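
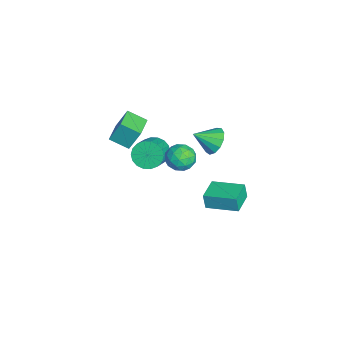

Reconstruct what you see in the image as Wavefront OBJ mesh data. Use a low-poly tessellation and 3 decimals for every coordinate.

v -3.626 -1.987 0.398
v -3.604 -1.322 1.742
v -3.247 -0.903 -0.144
v -3.225 -0.238 1.2
v -2.175 -2.402 0.58
v -2.153 -1.737 1.924
v -1.796 -1.318 0.038
v -1.774 -0.653 1.382
v -3.715 0.135 -2.139
v -3.156 0.672 -2.672
v -1.867 0.241 -1.754
v -2.425 -0.295 -1.221
v -3.281 0.936 -2.373
v -1.992 0.505 -1.455
v -3.491 1.042 -2.027
v -2.202 0.611 -1.109
v -3.746 0.968 -1.703
v -2.457 0.537 -0.786
v -3.995 0.729 -1.466
v -2.706 0.299 -0.549
v -4.188 0.373 -1.362
v -2.899 -0.058 -0.445
v -4.287 -0.03 -1.412
v -2.998 -0.461 -0.494
v -4.273 -0.401 -1.606
v -2.984 -0.832 -0.688
v -4.148 -0.665 -1.905
v -2.859 -1.096 -0.987
v -3.938 -0.771 -2.251
v -2.649 -1.202 -1.333
v -3.683 -0.697 -2.574
v -2.394 -1.128 -1.657
v -3.434 -0.459 -2.811
v -2.145 -0.889 -1.894
v -3.241 -0.102 -2.915
v -1.952 -0.533 -1.998
v -3.142 0.301 -2.866
v -1.853 -0.13 -1.948
v 2.789 3.067 0.434
v 2.674 2.935 1.357
v 3.482 4.741 0.759
v 3.367 4.609 1.683
v 4.093 2.511 0.517
v 3.978 2.379 1.441
v 4.786 4.185 0.843
v 4.671 4.053 1.766
v -0.493 2.19 0.12
v 0.17 1.607 -0.155
v -0.83 1.273 1.255
v -0.167 0.69 0.98
v 0.06 1.513 1.335
v 0.268 2.08 0.634
v -0.928 0.8 0.466
v -0.72 1.367 -0.235
v -0.099 0.747 0.059
v 0.512 1.188 0.596
v -1.172 1.692 0.504
v -0.561 2.133 1.041
v -0.132 1.979 -0.117
v -0.528 0.901 1.217
v -0.394 1.385 1.426
v -0.005 1.042 1.264
v -0.074 2.257 0.347
v 0.315 1.914 0.185
v 0.251 1.859 1.061
v -0.975 0.966 0.915
v -0.586 0.623 0.753
v -0.655 1.838 -0.164
v -0.266 1.495 -0.326
v -0.911 1.021 0.039
v 0.099 1.131 -0.153
v -0.098 0.592 0.514
v -0.546 0.657 0.212
v -0.424 0.99 -0.2
v 0.459 1.39 0.163
v 0.261 0.851 0.83
v 0.394 1.335 1.039
v 0.517 1.668 0.626
v 0.301 0.885 0.288
v -0.921 2.029 0.27
v -1.119 1.49 0.937
v -1.177 1.212 0.474
v -1.054 1.545 0.061
v -0.562 2.288 0.586
v -0.759 1.749 1.253
v -0.236 1.89 1.3
v -0.114 2.223 0.888
v -0.961 1.995 0.812
v 0.471 3.214 2.709
v 1.352 3.18 2.526
v 0.589 2.046 3.491
v 1.305 3.457 2.948
v 0.993 3.657 3.294
v 0.515 3.717 3.454
v 0.024 3.617 3.378
v -0.325 3.389 3.09
v -0.421 3.105 2.68
v -0.234 2.856 2.28
v 0.177 2.721 2.016
v 0.682 2.742 1.972
v 1.12 2.913 2.162
f 2 4 1
f 5 2 1
f 1 4 3
f 3 5 1
f 2 8 4
f 6 2 5
f 6 8 2
f 4 8 3
f 7 5 3
f 3 8 7
f 7 6 5
f 8 6 7
f 10 9 13
f 10 13 11
f 11 13 14
f 11 14 12
f 13 9 15
f 13 15 14
f 14 15 16
f 14 16 12
f 15 9 17
f 15 17 16
f 16 17 18
f 16 18 12
f 17 9 19
f 17 19 18
f 18 19 20
f 18 20 12
f 19 9 21
f 19 21 20
f 20 21 22
f 20 22 12
f 21 9 23
f 21 23 22
f 22 23 24
f 22 24 12
f 23 9 25
f 23 25 24
f 24 25 26
f 24 26 12
f 25 9 27
f 25 27 26
f 26 27 28
f 26 28 12
f 27 9 29
f 27 29 28
f 28 29 30
f 28 30 12
f 29 9 31
f 29 31 30
f 30 31 32
f 30 32 12
f 31 9 33
f 31 33 32
f 32 33 34
f 32 34 12
f 33 9 35
f 33 35 34
f 34 35 36
f 34 36 12
f 35 9 37
f 35 37 36
f 36 37 38
f 36 38 12
f 37 9 10
f 37 10 38
f 38 10 11
f 38 11 12
f 40 42 39
f 43 40 39
f 39 42 41
f 41 43 39
f 40 46 42
f 44 40 43
f 44 46 40
f 42 46 41
f 45 43 41
f 41 46 45
f 45 44 43
f 46 44 45
f 47 84 63
f 84 58 87
f 63 87 52
f 84 87 63
f 47 63 59
f 63 52 64
f 59 64 48
f 63 64 59
f 47 59 68
f 59 48 69
f 68 69 54
f 59 69 68
f 47 68 80
f 68 54 83
f 80 83 57
f 68 83 80
f 47 80 84
f 80 57 88
f 84 88 58
f 80 88 84
f 48 64 75
f 64 52 78
f 75 78 56
f 64 78 75
f 52 87 65
f 87 58 86
f 65 86 51
f 87 86 65
f 58 88 85
f 88 57 81
f 85 81 49
f 88 81 85
f 57 83 82
f 83 54 70
f 82 70 53
f 83 70 82
f 54 69 74
f 69 48 71
f 74 71 55
f 69 71 74
f 50 76 62
f 76 56 77
f 62 77 51
f 76 77 62
f 50 62 60
f 62 51 61
f 60 61 49
f 62 61 60
f 50 60 67
f 60 49 66
f 67 66 53
f 60 66 67
f 50 67 72
f 67 53 73
f 72 73 55
f 67 73 72
f 50 72 76
f 72 55 79
f 76 79 56
f 72 79 76
f 51 77 65
f 77 56 78
f 65 78 52
f 77 78 65
f 49 61 85
f 61 51 86
f 85 86 58
f 61 86 85
f 53 66 82
f 66 49 81
f 82 81 57
f 66 81 82
f 55 73 74
f 73 53 70
f 74 70 54
f 73 70 74
f 56 79 75
f 79 55 71
f 75 71 48
f 79 71 75
f 90 89 92
f 90 92 91
f 92 89 93
f 92 93 91
f 93 89 94
f 93 94 91
f 94 89 95
f 94 95 91
f 95 89 96
f 95 96 91
f 96 89 97
f 96 97 91
f 97 89 98
f 97 98 91
f 98 89 99
f 98 99 91
f 99 89 100
f 99 100 91
f 100 89 101
f 100 101 91
f 101 89 90
f 101 90 91



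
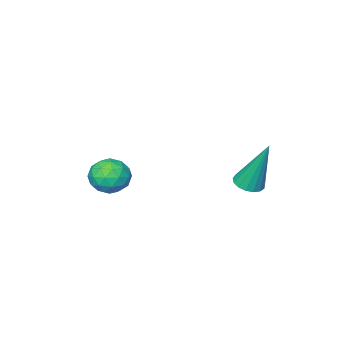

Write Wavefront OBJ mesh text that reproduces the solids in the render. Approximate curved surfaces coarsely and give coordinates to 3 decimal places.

v -3.118 2.252 0.742
v -2.596 2.116 0.851
v -3.342 2.948 2.678
v -2.58 2.364 0.764
v -2.687 2.586 0.672
v -2.892 2.731 0.595
v -3.15 2.767 0.553
v -3.4 2.685 0.553
v -3.585 2.503 0.597
v -3.664 2.264 0.674
v -3.617 2.022 0.767
v -3.456 1.833 0.853
v -3.218 1.739 0.915
v -2.957 1.763 0.936
v -2.732 1.899 0.913
v -0.29 -1.368 0.703
v 0.155 -1.463 0.072
v -1.155 -2.137 0.208
v -0.71 -2.232 -0.423
v -0.486 -2.53 0.259
v 0.049 -2.055 0.566
v -1.049 -1.545 -0.286
v -0.514 -1.07 0.021
v -0.314 -1.572 -0.539
v 0.034 -2.181 -0.202
v -1.034 -1.419 0.482
v -0.686 -2.028 0.819
v 0.009 -1.348 0.431
v -1.009 -2.252 -0.151
v -0.877 -2.427 0.25
v -0.615 -2.483 -0.121
v -0.054 -1.696 0.721
v 0.208 -1.752 0.35
v -0.169 -2.379 0.46
v -1.208 -1.848 -0.07
v -0.946 -1.904 -0.441
v -0.385 -1.117 0.401
v -0.123 -1.173 0.03
v -0.831 -1.221 -0.18
v -0.005 -1.468 -0.299
v -0.514 -1.92 -0.59
v -0.713 -1.516 -0.509
v -0.399 -1.237 -0.329
v 0.199 -1.826 -0.101
v -0.309 -2.278 -0.392
v -0.178 -2.453 0.009
v 0.137 -2.174 0.189
v -0.077 -1.89 -0.46
v -0.691 -1.322 0.672
v -1.199 -1.774 0.381
v -1.137 -1.426 0.091
v -0.822 -1.147 0.271
v -0.486 -1.68 0.87
v -0.995 -2.132 0.579
v -0.601 -2.363 0.609
v -0.287 -2.084 0.789
v -0.923 -1.71 0.74
f 2 1 4
f 2 4 3
f 4 1 5
f 4 5 3
f 5 1 6
f 5 6 3
f 6 1 7
f 6 7 3
f 7 1 8
f 7 8 3
f 8 1 9
f 8 9 3
f 9 1 10
f 9 10 3
f 10 1 11
f 10 11 3
f 11 1 12
f 11 12 3
f 12 1 13
f 12 13 3
f 13 1 14
f 13 14 3
f 14 1 15
f 14 15 3
f 15 1 2
f 15 2 3
f 16 53 32
f 53 27 56
f 32 56 21
f 53 56 32
f 16 32 28
f 32 21 33
f 28 33 17
f 32 33 28
f 16 28 37
f 28 17 38
f 37 38 23
f 28 38 37
f 16 37 49
f 37 23 52
f 49 52 26
f 37 52 49
f 16 49 53
f 49 26 57
f 53 57 27
f 49 57 53
f 17 33 44
f 33 21 47
f 44 47 25
f 33 47 44
f 21 56 34
f 56 27 55
f 34 55 20
f 56 55 34
f 27 57 54
f 57 26 50
f 54 50 18
f 57 50 54
f 26 52 51
f 52 23 39
f 51 39 22
f 52 39 51
f 23 38 43
f 38 17 40
f 43 40 24
f 38 40 43
f 19 45 31
f 45 25 46
f 31 46 20
f 45 46 31
f 19 31 29
f 31 20 30
f 29 30 18
f 31 30 29
f 19 29 36
f 29 18 35
f 36 35 22
f 29 35 36
f 19 36 41
f 36 22 42
f 41 42 24
f 36 42 41
f 19 41 45
f 41 24 48
f 45 48 25
f 41 48 45
f 20 46 34
f 46 25 47
f 34 47 21
f 46 47 34
f 18 30 54
f 30 20 55
f 54 55 27
f 30 55 54
f 22 35 51
f 35 18 50
f 51 50 26
f 35 50 51
f 24 42 43
f 42 22 39
f 43 39 23
f 42 39 43
f 25 48 44
f 48 24 40
f 44 40 17
f 48 40 44



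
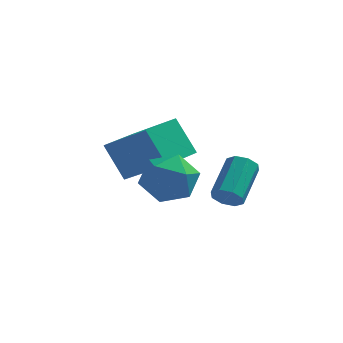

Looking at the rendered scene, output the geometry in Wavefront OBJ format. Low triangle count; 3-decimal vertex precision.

v 0.001 -0.015 0.686
v 0.521 -0.006 0.452
v 0.859 1.404 1.26
v 0.339 1.395 1.494
v 0.225 0.204 0.21
v 0.563 1.614 1.018
v -0.202 0.285 0.247
v 0.136 1.696 1.054
v -0.51 0.191 0.541
v -0.172 1.601 1.348
v -0.519 -0.024 0.92
v -0.181 1.386 1.728
v -0.223 -0.234 1.162
v 0.115 1.176 1.97
v 0.204 -0.316 1.126
v 0.542 1.095 1.933
v 0.512 -0.221 0.832
v 0.85 1.189 1.639
v -2.023 0.721 1.637
v -2.781 1.225 2.916
v -3.568 1.616 0.368
v -4.326 2.12 1.647
v -1.234 2.02 1.593
v -1.992 2.524 2.872
v -2.779 2.915 0.324
v -3.537 3.419 1.603
v -2.323 -0.382 1.449
v -1.594 0.017 2.077
v -1.826 -1.937 1.863
v -1.097 -1.538 2.491
v -2.105 -1.446 2.737
v -2.412 -0.485 2.481
v -1.008 -1.435 1.459
v -1.315 -0.474 1.203
v -0.782 -0.634 2.083
v -1.46 -0.64 2.873
v -1.96 -1.28 1.067
v -2.638 -1.286 1.857
f 2 1 5
f 2 5 3
f 3 5 6
f 3 6 4
f 5 1 7
f 5 7 6
f 6 7 8
f 6 8 4
f 7 1 9
f 7 9 8
f 8 9 10
f 8 10 4
f 9 1 11
f 9 11 10
f 10 11 12
f 10 12 4
f 11 1 13
f 11 13 12
f 12 13 14
f 12 14 4
f 13 1 15
f 13 15 14
f 14 15 16
f 14 16 4
f 15 1 17
f 15 17 16
f 16 17 18
f 16 18 4
f 17 1 2
f 17 2 18
f 18 2 3
f 18 3 4
f 20 22 19
f 23 20 19
f 19 22 21
f 21 23 19
f 20 26 22
f 24 20 23
f 24 26 20
f 22 26 21
f 25 23 21
f 21 26 25
f 25 24 23
f 26 24 25
f 27 38 32
f 27 32 28
f 27 28 34
f 27 34 37
f 27 37 38
f 28 32 36
f 32 38 31
f 38 37 29
f 37 34 33
f 34 28 35
f 30 36 31
f 30 31 29
f 30 29 33
f 30 33 35
f 30 35 36
f 31 36 32
f 29 31 38
f 33 29 37
f 35 33 34
f 36 35 28



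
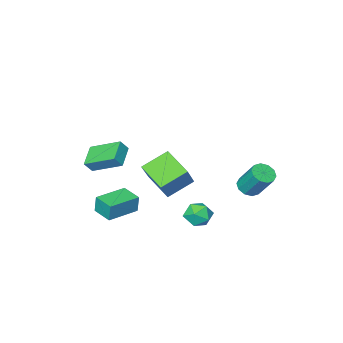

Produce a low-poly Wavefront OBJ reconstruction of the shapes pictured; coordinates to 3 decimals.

v -3.842 2.32 0.082
v -3.227 1.991 0.385
v -3.423 3.071 1.96
v -4.038 3.4 1.658
v -3.086 2.368 0.143
v -3.282 3.448 1.719
v -3.233 2.727 -0.121
v -3.429 3.807 1.454
v -3.613 2.931 -0.308
v -3.809 4.011 1.267
v -4.08 2.901 -0.346
v -4.276 3.981 1.23
v -4.457 2.649 -0.22
v -4.653 3.729 1.355
v -4.598 2.272 0.021
v -4.794 3.352 1.597
v -4.451 1.913 0.286
v -4.647 2.993 1.861
v -4.071 1.709 0.473
v -4.267 2.789 2.048
v -3.604 1.739 0.51
v -3.8 2.819 2.086
v 2.356 -3.45 2.031
v 1.406 -1.829 2.947
v 3.362 -2.533 1.45
v 2.412 -0.912 2.365
v 2.828 -3.548 2.695
v 1.878 -1.927 3.61
v 3.834 -2.631 2.113
v 2.884 -1.01 3.029
v -0.209 3.989 0.17
v 0.333 4.041 -0.552
v 0.847 3.299 0.912
v 1.389 3.351 0.19
v 1.17 4.101 0.646
v 0.518 4.527 0.187
v 0.662 2.813 0.173
v 0.01 3.239 -0.286
v 0.871 3.314 -0.551
v 1.185 4.11 -0.258
v -0.005 3.23 0.618
v 0.309 4.026 0.911
v 2.48 -0.808 -0.441
v 2.444 -0.705 0.674
v 2.383 0.472 -0.563
v 2.347 0.576 0.552
v 4.433 -0.656 -0.392
v 4.397 -0.552 0.723
v 4.336 0.625 -0.514
v 4.3 0.728 0.601
v 1.891 0.842 2.184
v 0.371 1.135 3.02
v 1.754 2.472 1.364
v 0.233 2.765 2.2
v 2.967 1.755 3.82
v 1.446 2.048 4.656
v 2.829 3.385 3
v 1.309 3.678 3.836
f 2 1 5
f 2 5 3
f 3 5 6
f 3 6 4
f 5 1 7
f 5 7 6
f 6 7 8
f 6 8 4
f 7 1 9
f 7 9 8
f 8 9 10
f 8 10 4
f 9 1 11
f 9 11 10
f 10 11 12
f 10 12 4
f 11 1 13
f 11 13 12
f 12 13 14
f 12 14 4
f 13 1 15
f 13 15 14
f 14 15 16
f 14 16 4
f 15 1 17
f 15 17 16
f 16 17 18
f 16 18 4
f 17 1 19
f 17 19 18
f 18 19 20
f 18 20 4
f 19 1 21
f 19 21 20
f 20 21 22
f 20 22 4
f 21 1 2
f 21 2 22
f 22 2 3
f 22 3 4
f 24 26 23
f 27 24 23
f 23 26 25
f 25 27 23
f 24 30 26
f 28 24 27
f 28 30 24
f 26 30 25
f 29 27 25
f 25 30 29
f 29 28 27
f 30 28 29
f 31 42 36
f 31 36 32
f 31 32 38
f 31 38 41
f 31 41 42
f 32 36 40
f 36 42 35
f 42 41 33
f 41 38 37
f 38 32 39
f 34 40 35
f 34 35 33
f 34 33 37
f 34 37 39
f 34 39 40
f 35 40 36
f 33 35 42
f 37 33 41
f 39 37 38
f 40 39 32
f 44 46 43
f 47 44 43
f 43 46 45
f 45 47 43
f 44 50 46
f 48 44 47
f 48 50 44
f 46 50 45
f 49 47 45
f 45 50 49
f 49 48 47
f 50 48 49
f 52 54 51
f 55 52 51
f 51 54 53
f 53 55 51
f 52 58 54
f 56 52 55
f 56 58 52
f 54 58 53
f 57 55 53
f 53 58 57
f 57 56 55
f 58 56 57



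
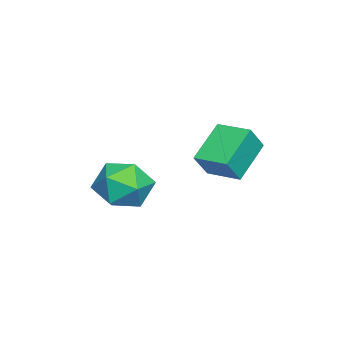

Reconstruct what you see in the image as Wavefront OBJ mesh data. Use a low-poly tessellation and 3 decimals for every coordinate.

v -2.759 3.478 -0.207
v -2.307 3.258 0.466
v -2.407 4.359 -0.155
v -1.956 4.139 0.518
v -1.804 3.141 -0.958
v -1.353 2.921 -0.285
v -1.453 4.022 -0.906
v -1.001 3.802 -0.233
v -2.299 1.255 -1.177
v -1.822 1.874 -1.425
v -1.378 0.386 -1.575
v -0.901 1.005 -1.823
v -1.034 0.885 -1.023
v -1.603 1.422 -0.777
v -1.597 0.838 -2.223
v -2.166 1.375 -1.977
v -1.388 1.617 -2.072
v -1.04 1.645 -1.329
v -2.16 0.615 -1.671
v -1.812 0.643 -0.928
f 2 4 1
f 5 2 1
f 1 4 3
f 3 5 1
f 2 8 4
f 6 2 5
f 6 8 2
f 4 8 3
f 7 5 3
f 3 8 7
f 7 6 5
f 8 6 7
f 9 20 14
f 9 14 10
f 9 10 16
f 9 16 19
f 9 19 20
f 10 14 18
f 14 20 13
f 20 19 11
f 19 16 15
f 16 10 17
f 12 18 13
f 12 13 11
f 12 11 15
f 12 15 17
f 12 17 18
f 13 18 14
f 11 13 20
f 15 11 19
f 17 15 16
f 18 17 10



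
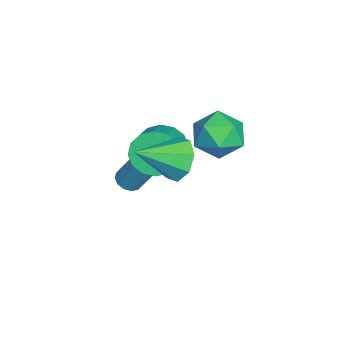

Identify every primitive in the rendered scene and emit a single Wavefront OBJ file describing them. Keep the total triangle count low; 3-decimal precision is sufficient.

v -0.762 -2.605 -2.876
v -0.221 -2.444 -3.079
v 0.104 -1.654 -1.587
v -0.438 -1.815 -1.384
v -0.433 -2.195 -3.165
v -0.108 -1.405 -1.672
v -0.749 -2.076 -3.159
v -0.425 -1.286 -1.667
v -1.07 -2.125 -3.064
v -0.745 -1.335 -1.571
v -1.293 -2.327 -2.908
v -0.968 -1.536 -1.416
v -1.347 -2.616 -2.743
v -1.023 -1.826 -1.25
v -1.216 -2.903 -2.62
v -0.891 -2.112 -1.127
v -0.941 -3.094 -2.578
v -0.616 -2.304 -1.086
v -0.609 -3.131 -2.631
v -0.284 -2.341 -1.139
v -0.326 -3 -2.762
v -0.001 -2.21 -1.269
v -0.181 -2.744 -2.929
v 0.144 -1.954 -1.436
v 0.114 1.968 0.234
v 0.759 1.044 0.611
v -1.479 0.896 0.329
v -0.834 -0.028 0.706
v -0.986 0.917 1.41
v -0.001 1.58 1.351
v -0.719 0.36 -0.411
v 0.266 1.023 -0.47
v 0.244 0.05 0.213
v 0.079 0.394 1.338
v -0.799 1.546 -0.398
v -0.964 1.89 0.727
v 3.604 -0.385 2.283
v 4.426 -0.371 1.697
v 4.296 -1.975 3.217
v 4.516 0.046 2.342
v 4.071 0.211 2.952
v 3.352 0.027 3.171
v 2.782 -0.399 2.869
v 2.692 -0.816 2.225
v 3.137 -0.98 1.614
v 3.856 -0.796 1.396
v 0.471 -1.18 0.333
v 0.94 -0.589 -0.368
v 2.598 -0.749 0.605
v 2.129 -1.34 1.307
v 0.757 -0.248 -0.001
v 2.416 -0.409 0.973
v 0.498 -0.157 0.456
v 2.156 -0.318 1.43
v 0.231 -0.34 0.88
v 1.89 -0.501 1.854
v 0.029 -0.748 1.157
v 1.687 -0.909 2.131
v -0.055 -1.272 1.214
v 1.603 -1.432 2.188
v 0.002 -1.771 1.035
v 1.66 -1.931 2.008
v 0.184 -2.111 0.667
v 1.843 -2.272 1.641
v 0.444 -2.202 0.21
v 2.102 -2.363 1.184
v 0.71 -2.019 -0.214
v 2.369 -2.18 0.76
v 0.913 -1.611 -0.491
v 2.571 -1.772 0.483
v 0.997 -1.088 -0.548
v 2.655 -1.248 0.426
f 2 1 5
f 2 5 3
f 3 5 6
f 3 6 4
f 5 1 7
f 5 7 6
f 6 7 8
f 6 8 4
f 7 1 9
f 7 9 8
f 8 9 10
f 8 10 4
f 9 1 11
f 9 11 10
f 10 11 12
f 10 12 4
f 11 1 13
f 11 13 12
f 12 13 14
f 12 14 4
f 13 1 15
f 13 15 14
f 14 15 16
f 14 16 4
f 15 1 17
f 15 17 16
f 16 17 18
f 16 18 4
f 17 1 19
f 17 19 18
f 18 19 20
f 18 20 4
f 19 1 21
f 19 21 20
f 20 21 22
f 20 22 4
f 21 1 23
f 21 23 22
f 22 23 24
f 22 24 4
f 23 1 2
f 23 2 24
f 24 2 3
f 24 3 4
f 25 36 30
f 25 30 26
f 25 26 32
f 25 32 35
f 25 35 36
f 26 30 34
f 30 36 29
f 36 35 27
f 35 32 31
f 32 26 33
f 28 34 29
f 28 29 27
f 28 27 31
f 28 31 33
f 28 33 34
f 29 34 30
f 27 29 36
f 31 27 35
f 33 31 32
f 34 33 26
f 38 37 40
f 38 40 39
f 40 37 41
f 40 41 39
f 41 37 42
f 41 42 39
f 42 37 43
f 42 43 39
f 43 37 44
f 43 44 39
f 44 37 45
f 44 45 39
f 45 37 46
f 45 46 39
f 46 37 38
f 46 38 39
f 48 47 51
f 48 51 49
f 49 51 52
f 49 52 50
f 51 47 53
f 51 53 52
f 52 53 54
f 52 54 50
f 53 47 55
f 53 55 54
f 54 55 56
f 54 56 50
f 55 47 57
f 55 57 56
f 56 57 58
f 56 58 50
f 57 47 59
f 57 59 58
f 58 59 60
f 58 60 50
f 59 47 61
f 59 61 60
f 60 61 62
f 60 62 50
f 61 47 63
f 61 63 62
f 62 63 64
f 62 64 50
f 63 47 65
f 63 65 64
f 64 65 66
f 64 66 50
f 65 47 67
f 65 67 66
f 66 67 68
f 66 68 50
f 67 47 69
f 67 69 68
f 68 69 70
f 68 70 50
f 69 47 71
f 69 71 70
f 70 71 72
f 70 72 50
f 71 47 48
f 71 48 72
f 72 48 49
f 72 49 50



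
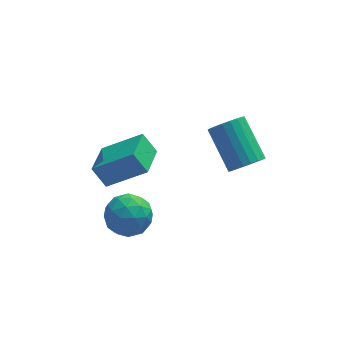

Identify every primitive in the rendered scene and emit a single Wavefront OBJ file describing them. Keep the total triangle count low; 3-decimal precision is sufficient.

v -4.088 2.221 -2.448
v -4.609 2.614 -1.575
v -3.516 3.772 -2.803
v -4.038 4.164 -1.93
v -2.442 1.876 -1.31
v -2.964 2.268 -0.437
v -1.871 3.426 -1.665
v -2.392 3.819 -0.792
v 1.347 0.806 -0.226
v 2.092 1.069 -0.2
v 1.497 2.636 1.031
v 0.753 2.374 1.006
v 1.972 1.228 -0.461
v 1.378 2.796 0.77
v 1.744 1.315 -0.681
v 1.15 2.882 0.55
v 1.448 1.313 -0.823
v 0.853 2.881 0.408
v 1.134 1.224 -0.861
v 0.539 2.792 0.37
v 0.857 1.063 -0.789
v 0.262 2.63 0.442
v 0.665 0.857 -0.62
v 0.07 2.425 0.611
v 0.591 0.643 -0.383
v -0.004 2.21 0.849
v 0.647 0.456 -0.118
v 0.053 2.024 1.113
v 0.825 0.33 0.128
v 0.23 1.898 1.359
v 1.093 0.287 0.313
v 0.499 1.855 1.544
v 1.405 0.333 0.405
v 0.811 1.901 1.636
v 1.707 0.461 0.387
v 1.113 2.029 1.618
v 1.947 0.649 0.264
v 1.352 2.217 1.495
v 2.083 0.864 0.056
v 1.488 2.431 1.287
v -3.969 2.045 -4.154
v -2.928 2.122 -4.345
v -3.672 0.758 -3.055
v -2.631 0.835 -3.246
v -3.132 1.608 -2.718
v -3.316 2.404 -3.398
v -3.284 0.476 -4.002
v -3.468 1.272 -4.682
v -2.504 1.153 -4.251
v -2.41 1.852 -3.458
v -4.19 1.028 -3.942
v -4.096 1.727 -3.149
v -3.475 2.196 -4.346
v -3.125 0.684 -3.054
v -3.42 1.138 -2.744
v -2.808 1.183 -2.856
v -3.703 2.362 -3.789
v -3.091 2.407 -3.902
v -3.211 2.105 -2.945
v -3.509 0.473 -3.498
v -2.897 0.518 -3.611
v -3.792 1.697 -4.544
v -3.18 1.742 -4.656
v -3.389 0.775 -4.455
v -2.613 1.672 -4.403
v -2.439 0.916 -3.757
v -2.823 0.705 -4.202
v -2.931 1.172 -4.601
v -2.558 2.083 -3.937
v -2.384 1.327 -3.291
v -2.678 1.781 -2.981
v -2.786 2.249 -3.38
v -2.309 1.513 -3.882
v -4.216 1.553 -4.109
v -4.042 0.797 -3.463
v -3.814 0.631 -4.02
v -3.922 1.099 -4.419
v -4.161 1.964 -3.643
v -3.987 1.208 -2.997
v -3.669 1.708 -2.799
v -3.777 2.175 -3.198
v -4.291 1.367 -3.518
f 2 4 1
f 5 2 1
f 1 4 3
f 3 5 1
f 2 8 4
f 6 2 5
f 6 8 2
f 4 8 3
f 7 5 3
f 3 8 7
f 7 6 5
f 8 6 7
f 10 9 13
f 10 13 11
f 11 13 14
f 11 14 12
f 13 9 15
f 13 15 14
f 14 15 16
f 14 16 12
f 15 9 17
f 15 17 16
f 16 17 18
f 16 18 12
f 17 9 19
f 17 19 18
f 18 19 20
f 18 20 12
f 19 9 21
f 19 21 20
f 20 21 22
f 20 22 12
f 21 9 23
f 21 23 22
f 22 23 24
f 22 24 12
f 23 9 25
f 23 25 24
f 24 25 26
f 24 26 12
f 25 9 27
f 25 27 26
f 26 27 28
f 26 28 12
f 27 9 29
f 27 29 28
f 28 29 30
f 28 30 12
f 29 9 31
f 29 31 30
f 30 31 32
f 30 32 12
f 31 9 33
f 31 33 32
f 32 33 34
f 32 34 12
f 33 9 35
f 33 35 34
f 34 35 36
f 34 36 12
f 35 9 37
f 35 37 36
f 36 37 38
f 36 38 12
f 37 9 39
f 37 39 38
f 38 39 40
f 38 40 12
f 39 9 10
f 39 10 40
f 40 10 11
f 40 11 12
f 41 78 57
f 78 52 81
f 57 81 46
f 78 81 57
f 41 57 53
f 57 46 58
f 53 58 42
f 57 58 53
f 41 53 62
f 53 42 63
f 62 63 48
f 53 63 62
f 41 62 74
f 62 48 77
f 74 77 51
f 62 77 74
f 41 74 78
f 74 51 82
f 78 82 52
f 74 82 78
f 42 58 69
f 58 46 72
f 69 72 50
f 58 72 69
f 46 81 59
f 81 52 80
f 59 80 45
f 81 80 59
f 52 82 79
f 82 51 75
f 79 75 43
f 82 75 79
f 51 77 76
f 77 48 64
f 76 64 47
f 77 64 76
f 48 63 68
f 63 42 65
f 68 65 49
f 63 65 68
f 44 70 56
f 70 50 71
f 56 71 45
f 70 71 56
f 44 56 54
f 56 45 55
f 54 55 43
f 56 55 54
f 44 54 61
f 54 43 60
f 61 60 47
f 54 60 61
f 44 61 66
f 61 47 67
f 66 67 49
f 61 67 66
f 44 66 70
f 66 49 73
f 70 73 50
f 66 73 70
f 45 71 59
f 71 50 72
f 59 72 46
f 71 72 59
f 43 55 79
f 55 45 80
f 79 80 52
f 55 80 79
f 47 60 76
f 60 43 75
f 76 75 51
f 60 75 76
f 49 67 68
f 67 47 64
f 68 64 48
f 67 64 68
f 50 73 69
f 73 49 65
f 69 65 42
f 73 65 69



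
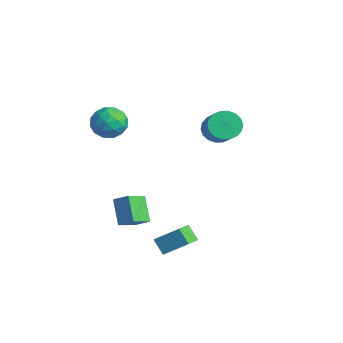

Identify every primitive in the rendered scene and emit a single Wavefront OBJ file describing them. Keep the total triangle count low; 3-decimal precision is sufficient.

v -1.18 0.273 -2.34
v -0.853 -0.851 -1.753
v -0.474 0.751 -1.819
v -0.146 -0.373 -1.231
v -0.114 -0.027 -3.509
v 0.214 -1.151 -2.921
v 0.593 0.451 -2.987
v 0.92 -0.673 -2.4
v 3.203 0.253 -3.45
v 2.526 0.114 -2.728
v 3.999 1.204 -2.521
v 3.322 1.065 -1.798
v 3.798 -0.625 -3.062
v 3.121 -0.764 -2.339
v 4.594 0.326 -2.132
v 3.917 0.187 -1.41
v 0.929 4.169 2.862
v 1.509 4.5 2.289
v 3.07 3.942 3.544
v 2.491 3.611 4.118
v 1.431 4.806 2.521
v 2.993 4.248 3.776
v 1.255 4.985 2.82
v 2.816 4.428 4.076
v 1.013 5.003 3.128
v 2.575 4.446 4.384
v 0.755 4.856 3.384
v 2.317 4.298 4.639
v 0.532 4.573 3.536
v 2.093 4.015 4.791
v 0.387 4.209 3.554
v 1.949 3.652 4.81
v 0.35 3.838 3.436
v 1.911 3.28 4.691
v 0.427 3.532 3.204
v 1.989 2.974 4.459
v 0.604 3.352 2.904
v 2.165 2.795 4.16
v 0.845 3.334 2.596
v 2.407 2.777 3.852
v 1.103 3.482 2.341
v 2.665 2.924 3.596
v 1.327 3.765 2.189
v 2.888 3.207 3.444
v 1.471 4.128 2.17
v 3.033 3.571 3.426
v -3.163 -0.594 2.884
v -2.68 -0.093 2.125
v -1.8 -0.467 3.835
v -1.317 0.034 3.076
v -2.097 0.485 3.576
v -2.94 0.406 2.988
v -1.54 -0.966 2.972
v -2.383 -1.045 2.384
v -1.677 -0.323 2.179
v -2.021 0.574 2.552
v -2.459 -1.134 3.408
v -2.803 -0.237 3.781
v -3.042 -0.355 2.421
v -1.438 -0.205 3.539
v -1.897 0.06 3.833
v -1.613 0.354 3.386
v -3.194 -0.061 2.929
v -2.91 0.233 2.482
v -2.567 0.573 3.335
v -1.57 -0.793 3.478
v -1.286 -0.499 3.031
v -2.867 -0.914 2.574
v -2.583 -0.62 2.127
v -1.913 -1.133 2.625
v -2.168 -0.195 2.006
v -1.367 -0.12 2.565
v -1.498 -0.709 2.504
v -1.993 -0.755 2.159
v -2.37 0.332 2.226
v -1.569 0.407 2.785
v -2.027 0.672 3.079
v -2.523 0.625 2.733
v -1.781 0.197 2.257
v -2.911 -0.967 3.175
v -2.11 -0.892 3.734
v -1.957 -1.185 3.227
v -2.453 -1.232 2.881
v -3.113 -0.44 3.395
v -2.312 -0.365 3.954
v -2.487 0.195 3.801
v -2.982 0.149 3.456
v -2.699 -0.757 3.703
f 2 4 1
f 5 2 1
f 1 4 3
f 3 5 1
f 2 8 4
f 6 2 5
f 6 8 2
f 4 8 3
f 7 5 3
f 3 8 7
f 7 6 5
f 8 6 7
f 10 12 9
f 13 10 9
f 9 12 11
f 11 13 9
f 10 16 12
f 14 10 13
f 14 16 10
f 12 16 11
f 15 13 11
f 11 16 15
f 15 14 13
f 16 14 15
f 18 17 21
f 18 21 19
f 19 21 22
f 19 22 20
f 21 17 23
f 21 23 22
f 22 23 24
f 22 24 20
f 23 17 25
f 23 25 24
f 24 25 26
f 24 26 20
f 25 17 27
f 25 27 26
f 26 27 28
f 26 28 20
f 27 17 29
f 27 29 28
f 28 29 30
f 28 30 20
f 29 17 31
f 29 31 30
f 30 31 32
f 30 32 20
f 31 17 33
f 31 33 32
f 32 33 34
f 32 34 20
f 33 17 35
f 33 35 34
f 34 35 36
f 34 36 20
f 35 17 37
f 35 37 36
f 36 37 38
f 36 38 20
f 37 17 39
f 37 39 38
f 38 39 40
f 38 40 20
f 39 17 41
f 39 41 40
f 40 41 42
f 40 42 20
f 41 17 43
f 41 43 42
f 42 43 44
f 42 44 20
f 43 17 45
f 43 45 44
f 44 45 46
f 44 46 20
f 45 17 18
f 45 18 46
f 46 18 19
f 46 19 20
f 47 84 63
f 84 58 87
f 63 87 52
f 84 87 63
f 47 63 59
f 63 52 64
f 59 64 48
f 63 64 59
f 47 59 68
f 59 48 69
f 68 69 54
f 59 69 68
f 47 68 80
f 68 54 83
f 80 83 57
f 68 83 80
f 47 80 84
f 80 57 88
f 84 88 58
f 80 88 84
f 48 64 75
f 64 52 78
f 75 78 56
f 64 78 75
f 52 87 65
f 87 58 86
f 65 86 51
f 87 86 65
f 58 88 85
f 88 57 81
f 85 81 49
f 88 81 85
f 57 83 82
f 83 54 70
f 82 70 53
f 83 70 82
f 54 69 74
f 69 48 71
f 74 71 55
f 69 71 74
f 50 76 62
f 76 56 77
f 62 77 51
f 76 77 62
f 50 62 60
f 62 51 61
f 60 61 49
f 62 61 60
f 50 60 67
f 60 49 66
f 67 66 53
f 60 66 67
f 50 67 72
f 67 53 73
f 72 73 55
f 67 73 72
f 50 72 76
f 72 55 79
f 76 79 56
f 72 79 76
f 51 77 65
f 77 56 78
f 65 78 52
f 77 78 65
f 49 61 85
f 61 51 86
f 85 86 58
f 61 86 85
f 53 66 82
f 66 49 81
f 82 81 57
f 66 81 82
f 55 73 74
f 73 53 70
f 74 70 54
f 73 70 74
f 56 79 75
f 79 55 71
f 75 71 48
f 79 71 75



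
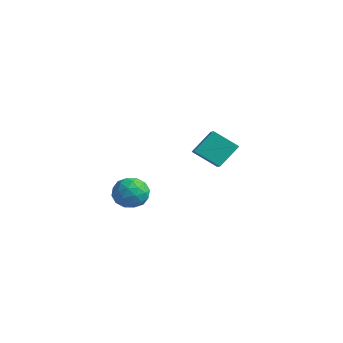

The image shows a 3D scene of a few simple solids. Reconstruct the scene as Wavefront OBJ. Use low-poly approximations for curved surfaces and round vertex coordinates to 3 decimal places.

v 0.754 2.344 -2.454
v 1.695 1.774 -1.925
v 0.841 3.62 -1.23
v 1.781 3.05 -0.702
v 1.879 3.25 -3.478
v 2.819 2.68 -2.95
v 1.965 4.526 -2.255
v 2.906 3.956 -1.726
v 2.832 -2.59 -3.59
v 3.807 -2.986 -3.332
v 2.073 -4.014 -2.908
v 3.048 -4.41 -2.65
v 2.661 -3.543 -2.13
v 3.13 -2.663 -2.551
v 2.75 -4.337 -3.689
v 3.219 -3.457 -4.11
v 3.756 -4.066 -3.394
v 3.701 -3.575 -2.43
v 2.179 -3.425 -3.81
v 2.124 -2.934 -2.846
v 3.386 -2.663 -3.521
v 2.494 -4.337 -2.719
v 2.266 -3.828 -2.413
v 2.839 -4.061 -2.262
v 2.988 -2.473 -3.061
v 3.561 -2.706 -2.91
v 2.887 -3.033 -2.203
v 2.319 -4.294 -3.33
v 2.892 -4.527 -3.179
v 3.041 -2.939 -3.978
v 3.614 -3.172 -3.827
v 2.993 -3.967 -4.037
v 3.929 -3.53 -3.406
v 3.483 -4.368 -3.005
v 3.308 -4.325 -3.615
v 3.584 -3.807 -3.863
v 3.897 -3.242 -2.839
v 3.451 -4.079 -2.438
v 3.223 -3.57 -2.132
v 3.499 -3.052 -2.38
v 3.867 -3.877 -2.875
v 2.429 -2.921 -3.802
v 1.983 -3.758 -3.401
v 2.381 -3.948 -3.86
v 2.657 -3.43 -4.108
v 2.397 -2.632 -3.235
v 1.951 -3.47 -2.834
v 2.296 -3.193 -2.377
v 2.572 -2.675 -2.625
v 2.013 -3.123 -3.365
f 2 4 1
f 5 2 1
f 1 4 3
f 3 5 1
f 2 8 4
f 6 2 5
f 6 8 2
f 4 8 3
f 7 5 3
f 3 8 7
f 7 6 5
f 8 6 7
f 9 46 25
f 46 20 49
f 25 49 14
f 46 49 25
f 9 25 21
f 25 14 26
f 21 26 10
f 25 26 21
f 9 21 30
f 21 10 31
f 30 31 16
f 21 31 30
f 9 30 42
f 30 16 45
f 42 45 19
f 30 45 42
f 9 42 46
f 42 19 50
f 46 50 20
f 42 50 46
f 10 26 37
f 26 14 40
f 37 40 18
f 26 40 37
f 14 49 27
f 49 20 48
f 27 48 13
f 49 48 27
f 20 50 47
f 50 19 43
f 47 43 11
f 50 43 47
f 19 45 44
f 45 16 32
f 44 32 15
f 45 32 44
f 16 31 36
f 31 10 33
f 36 33 17
f 31 33 36
f 12 38 24
f 38 18 39
f 24 39 13
f 38 39 24
f 12 24 22
f 24 13 23
f 22 23 11
f 24 23 22
f 12 22 29
f 22 11 28
f 29 28 15
f 22 28 29
f 12 29 34
f 29 15 35
f 34 35 17
f 29 35 34
f 12 34 38
f 34 17 41
f 38 41 18
f 34 41 38
f 13 39 27
f 39 18 40
f 27 40 14
f 39 40 27
f 11 23 47
f 23 13 48
f 47 48 20
f 23 48 47
f 15 28 44
f 28 11 43
f 44 43 19
f 28 43 44
f 17 35 36
f 35 15 32
f 36 32 16
f 35 32 36
f 18 41 37
f 41 17 33
f 37 33 10
f 41 33 37



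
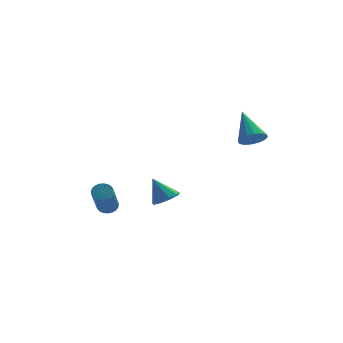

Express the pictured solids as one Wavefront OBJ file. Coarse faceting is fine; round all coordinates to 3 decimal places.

v 2.419 -1.939 1.404
v 3.109 -1.864 1.491
v 2.121 -0.601 2.616
v 3.023 -1.639 1.22
v 2.776 -1.494 0.999
v 2.432 -1.468 0.887
v 2.085 -1.568 0.913
v 1.827 -1.768 1.07
v 1.728 -2.014 1.317
v 1.814 -2.24 1.588
v 2.061 -2.385 1.809
v 2.405 -2.411 1.921
v 2.752 -2.31 1.895
v 3.01 -2.11 1.738
v -3.793 2.776 -4.623
v -3.323 2.913 -4.396
v -3.676 1.582 -2.851
v -4.147 1.444 -3.077
v -3.464 3.06 -4.302
v -3.818 1.728 -2.757
v -3.663 3.157 -4.264
v -4.016 1.826 -2.719
v -3.884 3.189 -4.287
v -4.237 1.858 -2.742
v -4.089 3.149 -4.368
v -4.443 1.818 -2.823
v -4.243 3.045 -4.494
v -4.597 1.713 -2.949
v -4.32 2.894 -4.641
v -4.673 1.562 -3.096
v -4.305 2.722 -4.786
v -4.659 1.391 -3.241
v -4.202 2.56 -4.902
v -4.556 1.229 -3.357
v -4.028 2.435 -4.97
v -4.382 1.104 -3.425
v -3.814 2.369 -4.977
v -4.167 1.038 -3.432
v -3.596 2.373 -4.924
v -3.949 1.042 -3.379
v -3.412 2.447 -4.818
v -3.765 1.116 -3.273
v -3.294 2.578 -4.679
v -3.647 1.246 -3.134
v -3.262 2.743 -4.53
v -3.616 1.411 -2.985
v -1.109 1.584 -3.784
v -0.432 1.672 -3.473
v -1.711 1.956 -2.576
v -0.586 2.113 -3.686
v -0.985 2.306 -3.945
v -1.442 2.161 -4.128
v -1.743 1.746 -4.15
v -1.747 1.255 -4.001
v -1.452 0.918 -3.75
v -0.997 0.893 -3.515
v -0.594 1.191 -3.406
f 2 1 4
f 2 4 3
f 4 1 5
f 4 5 3
f 5 1 6
f 5 6 3
f 6 1 7
f 6 7 3
f 7 1 8
f 7 8 3
f 8 1 9
f 8 9 3
f 9 1 10
f 9 10 3
f 10 1 11
f 10 11 3
f 11 1 12
f 11 12 3
f 12 1 13
f 12 13 3
f 13 1 14
f 13 14 3
f 14 1 2
f 14 2 3
f 16 15 19
f 16 19 17
f 17 19 20
f 17 20 18
f 19 15 21
f 19 21 20
f 20 21 22
f 20 22 18
f 21 15 23
f 21 23 22
f 22 23 24
f 22 24 18
f 23 15 25
f 23 25 24
f 24 25 26
f 24 26 18
f 25 15 27
f 25 27 26
f 26 27 28
f 26 28 18
f 27 15 29
f 27 29 28
f 28 29 30
f 28 30 18
f 29 15 31
f 29 31 30
f 30 31 32
f 30 32 18
f 31 15 33
f 31 33 32
f 32 33 34
f 32 34 18
f 33 15 35
f 33 35 34
f 34 35 36
f 34 36 18
f 35 15 37
f 35 37 36
f 36 37 38
f 36 38 18
f 37 15 39
f 37 39 38
f 38 39 40
f 38 40 18
f 39 15 41
f 39 41 40
f 40 41 42
f 40 42 18
f 41 15 43
f 41 43 42
f 42 43 44
f 42 44 18
f 43 15 45
f 43 45 44
f 44 45 46
f 44 46 18
f 45 15 16
f 45 16 46
f 46 16 17
f 46 17 18
f 48 47 50
f 48 50 49
f 50 47 51
f 50 51 49
f 51 47 52
f 51 52 49
f 52 47 53
f 52 53 49
f 53 47 54
f 53 54 49
f 54 47 55
f 54 55 49
f 55 47 56
f 55 56 49
f 56 47 57
f 56 57 49
f 57 47 48
f 57 48 49



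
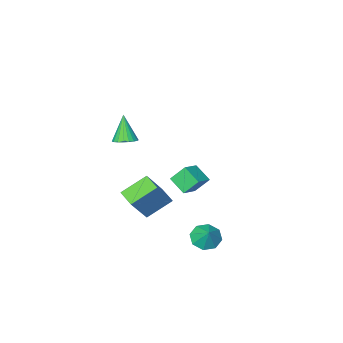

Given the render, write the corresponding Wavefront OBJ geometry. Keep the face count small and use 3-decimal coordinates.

v -3.743 -2.5 -2.746
v -2.623 -1.982 -2.226
v -3.925 -1.43 -3.423
v -2.804 -0.911 -2.903
v -3.076 -2.989 -3.697
v -1.955 -2.47 -3.177
v -3.257 -1.918 -4.374
v -2.137 -1.4 -3.854
v -0.028 -0.363 -2.154
v 1.19 -0.01 -0.442
v 0.041 0.76 -2.435
v 1.259 1.113 -0.724
v 1.421 -0.693 -3.116
v 2.639 -0.34 -1.405
v 1.49 0.43 -3.398
v 2.708 0.783 -1.686
v -0.241 3.488 -3.864
v 0.446 2.97 -3.679
v 0.061 4.212 -2.956
v 0.601 3.456 -4.118
v 0.263 3.961 -4.409
v -0.37 4.188 -4.38
v -0.928 4.006 -4.049
v -1.083 3.519 -3.609
v -0.744 3.015 -3.319
v -0.111 2.787 -3.348
v 2.68 0.255 2.981
v 3.29 0.518 3.201
v 2.38 -0.355 4.539
v 3.107 0.739 3.252
v 2.85 0.876 3.257
v 2.564 0.905 3.213
v 2.297 0.822 3.13
v 2.097 0.642 3.02
v 1.998 0.394 2.904
v 2.016 0.122 2.801
v 2.149 -0.126 2.73
v 2.374 -0.309 2.701
v 2.652 -0.394 2.721
v 2.934 -0.367 2.786
v 3.173 -0.232 2.885
v 3.326 -0.013 3
v 3.367 0.252 3.112
f 2 4 1
f 5 2 1
f 1 4 3
f 3 5 1
f 2 8 4
f 6 2 5
f 6 8 2
f 4 8 3
f 7 5 3
f 3 8 7
f 7 6 5
f 8 6 7
f 10 12 9
f 13 10 9
f 9 12 11
f 11 13 9
f 10 16 12
f 14 10 13
f 14 16 10
f 12 16 11
f 15 13 11
f 11 16 15
f 15 14 13
f 16 14 15
f 18 17 20
f 18 20 19
f 20 17 21
f 20 21 19
f 21 17 22
f 21 22 19
f 22 17 23
f 22 23 19
f 23 17 24
f 23 24 19
f 24 17 25
f 24 25 19
f 25 17 26
f 25 26 19
f 26 17 18
f 26 18 19
f 28 27 30
f 28 30 29
f 30 27 31
f 30 31 29
f 31 27 32
f 31 32 29
f 32 27 33
f 32 33 29
f 33 27 34
f 33 34 29
f 34 27 35
f 34 35 29
f 35 27 36
f 35 36 29
f 36 27 37
f 36 37 29
f 37 27 38
f 37 38 29
f 38 27 39
f 38 39 29
f 39 27 40
f 39 40 29
f 40 27 41
f 40 41 29
f 41 27 42
f 41 42 29
f 42 27 43
f 42 43 29
f 43 27 28
f 43 28 29



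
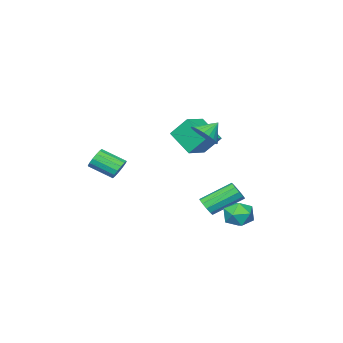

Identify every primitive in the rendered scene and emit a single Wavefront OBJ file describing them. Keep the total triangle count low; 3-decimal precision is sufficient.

v -1.642 -0.233 -0.478
v -1.697 -1.762 0.683
v -2.065 0.703 0.736
v -2.121 -0.826 1.896
v -0.119 -0.014 -0.116
v -0.175 -1.543 1.044
v -0.543 0.922 1.097
v -0.598 -0.607 2.258
v 1.116 2.311 2.09
v 1.734 2.858 2.56
v 0.264 2.569 2.91
v 1.584 3.103 2.327
v 1.362 3.228 2.057
v 1.103 3.213 1.793
v 0.845 3.061 1.574
v 0.629 2.795 1.433
v 0.487 2.455 1.392
v 0.441 2.093 1.458
v 0.497 1.764 1.62
v 0.648 1.519 1.853
v 0.87 1.394 2.123
v 1.129 1.409 2.387
v 1.386 1.561 2.606
v 1.602 1.827 2.747
v 1.744 2.167 2.788
v 1.791 2.529 2.722
v 0.028 1.463 -3.87
v 0.353 1.291 -3.298
v -1.103 2.405 -2.137
v -1.428 2.577 -2.71
v 0.517 1.652 -3.438
v -0.939 2.766 -2.277
v 0.495 1.94 -3.742
v -0.961 3.054 -2.581
v 0.295 2.047 -4.096
v -1.162 3.16 -2.935
v -0.008 1.93 -4.364
v -1.464 3.044 -3.203
v -0.297 1.635 -4.443
v -1.753 2.749 -3.282
v -0.461 1.274 -4.303
v -1.917 2.388 -3.142
v -0.439 0.986 -3.999
v -1.895 2.1 -2.838
v -0.238 0.88 -3.645
v -1.695 1.993 -2.484
v 0.064 0.996 -3.377
v -1.392 2.11 -2.216
v 2.361 -3.06 -1.506
v 2.7 -2.584 -1.036
v 3.399 -3.864 -0.244
v 3.059 -4.34 -0.714
v 2.36 -2.665 -0.868
v 3.059 -3.946 -0.076
v 2.02 -2.853 -0.871
v 2.719 -4.133 -0.079
v 1.771 -3.095 -1.044
v 2.47 -4.376 -0.252
v 1.68 -3.329 -1.341
v 2.379 -4.609 -0.549
v 1.772 -3.49 -1.682
v 2.47 -4.77 -0.89
v 2.021 -3.536 -1.976
v 2.72 -4.816 -1.184
v 2.361 -3.454 -2.144
v 3.06 -4.735 -1.352
v 2.701 -3.267 -2.141
v 3.4 -4.547 -1.349
v 2.95 -3.024 -1.968
v 3.649 -4.305 -1.176
v 3.041 -2.791 -1.671
v 3.74 -4.071 -0.879
v 2.95 -2.63 -1.33
v 3.648 -3.91 -0.538
v -0.799 4.319 -4.35
v -0.194 4.588 -3.602
v -0.286 2.792 -4.218
v 0.319 3.061 -3.47
v -0.671 3.066 -3.337
v -0.988 4.01 -3.419
v 0.508 3.37 -4.401
v 0.191 4.314 -4.483
v 0.614 4.001 -3.634
v -0.114 3.813 -2.976
v -0.366 3.567 -4.844
v -1.094 3.379 -4.186
f 2 4 1
f 5 2 1
f 1 4 3
f 3 5 1
f 2 8 4
f 6 2 5
f 6 8 2
f 4 8 3
f 7 5 3
f 3 8 7
f 7 6 5
f 8 6 7
f 10 9 12
f 10 12 11
f 12 9 13
f 12 13 11
f 13 9 14
f 13 14 11
f 14 9 15
f 14 15 11
f 15 9 16
f 15 16 11
f 16 9 17
f 16 17 11
f 17 9 18
f 17 18 11
f 18 9 19
f 18 19 11
f 19 9 20
f 19 20 11
f 20 9 21
f 20 21 11
f 21 9 22
f 21 22 11
f 22 9 23
f 22 23 11
f 23 9 24
f 23 24 11
f 24 9 25
f 24 25 11
f 25 9 26
f 25 26 11
f 26 9 10
f 26 10 11
f 28 27 31
f 28 31 29
f 29 31 32
f 29 32 30
f 31 27 33
f 31 33 32
f 32 33 34
f 32 34 30
f 33 27 35
f 33 35 34
f 34 35 36
f 34 36 30
f 35 27 37
f 35 37 36
f 36 37 38
f 36 38 30
f 37 27 39
f 37 39 38
f 38 39 40
f 38 40 30
f 39 27 41
f 39 41 40
f 40 41 42
f 40 42 30
f 41 27 43
f 41 43 42
f 42 43 44
f 42 44 30
f 43 27 45
f 43 45 44
f 44 45 46
f 44 46 30
f 45 27 47
f 45 47 46
f 46 47 48
f 46 48 30
f 47 27 28
f 47 28 48
f 48 28 29
f 48 29 30
f 50 49 53
f 50 53 51
f 51 53 54
f 51 54 52
f 53 49 55
f 53 55 54
f 54 55 56
f 54 56 52
f 55 49 57
f 55 57 56
f 56 57 58
f 56 58 52
f 57 49 59
f 57 59 58
f 58 59 60
f 58 60 52
f 59 49 61
f 59 61 60
f 60 61 62
f 60 62 52
f 61 49 63
f 61 63 62
f 62 63 64
f 62 64 52
f 63 49 65
f 63 65 64
f 64 65 66
f 64 66 52
f 65 49 67
f 65 67 66
f 66 67 68
f 66 68 52
f 67 49 69
f 67 69 68
f 68 69 70
f 68 70 52
f 69 49 71
f 69 71 70
f 70 71 72
f 70 72 52
f 71 49 73
f 71 73 72
f 72 73 74
f 72 74 52
f 73 49 50
f 73 50 74
f 74 50 51
f 74 51 52
f 75 86 80
f 75 80 76
f 75 76 82
f 75 82 85
f 75 85 86
f 76 80 84
f 80 86 79
f 86 85 77
f 85 82 81
f 82 76 83
f 78 84 79
f 78 79 77
f 78 77 81
f 78 81 83
f 78 83 84
f 79 84 80
f 77 79 86
f 81 77 85
f 83 81 82
f 84 83 76



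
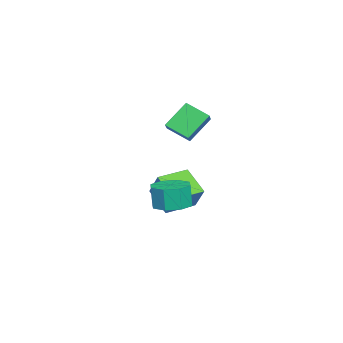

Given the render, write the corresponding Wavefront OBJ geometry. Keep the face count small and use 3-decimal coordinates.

v 3.855 0.36 -2.849
v 4.847 0.27 -2.756
v 4.716 0.15 -1.478
v 3.725 0.24 -1.571
v 4.614 0.997 -2.712
v 4.483 0.877 -1.434
v 3.936 1.352 -2.747
v 3.806 1.232 -1.47
v 3.211 1.125 -2.843
v 3.081 1.005 -1.565
v 2.864 0.45 -2.942
v 2.733 0.33 -1.664
v 3.097 -0.277 -2.986
v 2.966 -0.397 -1.708
v 3.774 -0.632 -2.95
v 3.644 -0.752 -1.673
v 4.499 -0.405 -2.855
v 4.369 -0.525 -1.577
v 0.828 -0.735 -4.881
v -0.103 -1.805 -3.89
v -0.422 0.469 -4.758
v -1.354 -0.601 -3.767
v 1.554 -0.119 -3.533
v 0.622 -1.189 -2.542
v 0.303 1.085 -3.41
v -0.628 0.015 -2.419
v -3.339 -0.637 0.847
v -2.233 -0.453 1.525
v -3.124 0.609 0.158
v -2.018 0.793 0.836
v -2.422 -1.493 -0.416
v -1.316 -1.309 0.262
v -2.207 -0.247 -1.105
v -1.101 -0.063 -0.427
f 2 1 5
f 2 5 3
f 3 5 6
f 3 6 4
f 5 1 7
f 5 7 6
f 6 7 8
f 6 8 4
f 7 1 9
f 7 9 8
f 8 9 10
f 8 10 4
f 9 1 11
f 9 11 10
f 10 11 12
f 10 12 4
f 11 1 13
f 11 13 12
f 12 13 14
f 12 14 4
f 13 1 15
f 13 15 14
f 14 15 16
f 14 16 4
f 15 1 17
f 15 17 16
f 16 17 18
f 16 18 4
f 17 1 2
f 17 2 18
f 18 2 3
f 18 3 4
f 20 22 19
f 23 20 19
f 19 22 21
f 21 23 19
f 20 26 22
f 24 20 23
f 24 26 20
f 22 26 21
f 25 23 21
f 21 26 25
f 25 24 23
f 26 24 25
f 28 30 27
f 31 28 27
f 27 30 29
f 29 31 27
f 28 34 30
f 32 28 31
f 32 34 28
f 30 34 29
f 33 31 29
f 29 34 33
f 33 32 31
f 34 32 33



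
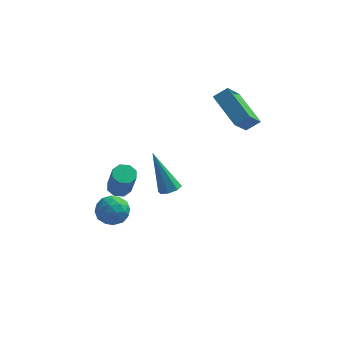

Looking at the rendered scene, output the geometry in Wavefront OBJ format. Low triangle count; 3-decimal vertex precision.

v 1.49 1.435 3.537
v 2.111 1.681 3.995
v 1.896 2.49 2.42
v 2.517 2.737 2.878
v 2.603 0.143 2.722
v 3.224 0.39 3.18
v 3.009 1.199 1.605
v 3.63 1.445 2.063
v -2.745 1.305 -3.075
v -2.456 0.863 -3.338
v -2.086 0.193 -1.809
v -2.375 0.635 -1.545
v -2.189 1.215 -3.249
v -1.818 0.546 -1.719
v -2.247 1.62 -3.057
v -1.876 0.95 -1.528
v -2.597 1.84 -2.876
v -2.227 1.17 -1.347
v -3.034 1.747 -2.811
v -2.664 1.077 -1.282
v -3.302 1.394 -2.901
v -2.931 0.725 -1.371
v -3.244 0.99 -3.092
v -2.873 0.32 -1.563
v -2.893 0.77 -3.273
v -2.523 0.1 -1.744
v -0.003 -1.456 -0.629
v 0.344 -1.031 -0.583
v -0.837 -0.984 1.329
v -0.02 -0.923 -0.765
v -0.374 -1.127 -0.866
v -0.511 -1.523 -0.829
v -0.349 -1.88 -0.675
v 0.015 -1.988 -0.493
v 0.369 -1.784 -0.392
v 0.505 -1.388 -0.429
v -2.044 -2.836 -1.007
v -1.635 -3.072 -0.349
v -2.765 -3.928 -0.951
v -2.356 -4.164 -0.293
v -2.859 -3.531 -0.252
v -2.413 -2.855 -0.287
v -1.987 -4.145 -1.013
v -1.541 -3.469 -1.048
v -1.6 -3.881 -0.353
v -2.139 -3.501 0.118
v -2.261 -3.499 -1.418
v -2.8 -3.119 -0.947
v -1.776 -2.858 -0.683
v -2.624 -4.142 -0.617
v -2.919 -3.77 -0.593
v -2.679 -3.908 -0.206
v -2.233 -2.731 -0.646
v -1.993 -2.869 -0.259
v -2.712 -3.139 -0.203
v -2.407 -4.131 -1.041
v -2.167 -4.269 -0.654
v -1.721 -3.092 -1.094
v -1.481 -3.23 -0.707
v -1.688 -3.861 -1.097
v -1.516 -3.472 -0.298
v -1.939 -4.114 -0.266
v -1.722 -4.103 -0.689
v -1.46 -3.706 -0.709
v -1.832 -3.249 -0.022
v -2.256 -3.891 0.011
v -2.551 -3.519 0.035
v -2.289 -3.122 0.015
v -1.812 -3.724 -0.024
v -2.144 -3.109 -1.311
v -2.568 -3.751 -1.278
v -2.111 -3.878 -1.315
v -1.849 -3.481 -1.335
v -2.461 -2.886 -1.034
v -2.884 -3.528 -1.002
v -2.94 -3.294 -0.591
v -2.678 -2.897 -0.611
v -2.588 -3.276 -1.276
f 2 4 1
f 5 2 1
f 1 4 3
f 3 5 1
f 2 8 4
f 6 2 5
f 6 8 2
f 4 8 3
f 7 5 3
f 3 8 7
f 7 6 5
f 8 6 7
f 10 9 13
f 10 13 11
f 11 13 14
f 11 14 12
f 13 9 15
f 13 15 14
f 14 15 16
f 14 16 12
f 15 9 17
f 15 17 16
f 16 17 18
f 16 18 12
f 17 9 19
f 17 19 18
f 18 19 20
f 18 20 12
f 19 9 21
f 19 21 20
f 20 21 22
f 20 22 12
f 21 9 23
f 21 23 22
f 22 23 24
f 22 24 12
f 23 9 25
f 23 25 24
f 24 25 26
f 24 26 12
f 25 9 10
f 25 10 26
f 26 10 11
f 26 11 12
f 28 27 30
f 28 30 29
f 30 27 31
f 30 31 29
f 31 27 32
f 31 32 29
f 32 27 33
f 32 33 29
f 33 27 34
f 33 34 29
f 34 27 35
f 34 35 29
f 35 27 36
f 35 36 29
f 36 27 28
f 36 28 29
f 37 74 53
f 74 48 77
f 53 77 42
f 74 77 53
f 37 53 49
f 53 42 54
f 49 54 38
f 53 54 49
f 37 49 58
f 49 38 59
f 58 59 44
f 49 59 58
f 37 58 70
f 58 44 73
f 70 73 47
f 58 73 70
f 37 70 74
f 70 47 78
f 74 78 48
f 70 78 74
f 38 54 65
f 54 42 68
f 65 68 46
f 54 68 65
f 42 77 55
f 77 48 76
f 55 76 41
f 77 76 55
f 48 78 75
f 78 47 71
f 75 71 39
f 78 71 75
f 47 73 72
f 73 44 60
f 72 60 43
f 73 60 72
f 44 59 64
f 59 38 61
f 64 61 45
f 59 61 64
f 40 66 52
f 66 46 67
f 52 67 41
f 66 67 52
f 40 52 50
f 52 41 51
f 50 51 39
f 52 51 50
f 40 50 57
f 50 39 56
f 57 56 43
f 50 56 57
f 40 57 62
f 57 43 63
f 62 63 45
f 57 63 62
f 40 62 66
f 62 45 69
f 66 69 46
f 62 69 66
f 41 67 55
f 67 46 68
f 55 68 42
f 67 68 55
f 39 51 75
f 51 41 76
f 75 76 48
f 51 76 75
f 43 56 72
f 56 39 71
f 72 71 47
f 56 71 72
f 45 63 64
f 63 43 60
f 64 60 44
f 63 60 64
f 46 69 65
f 69 45 61
f 65 61 38
f 69 61 65



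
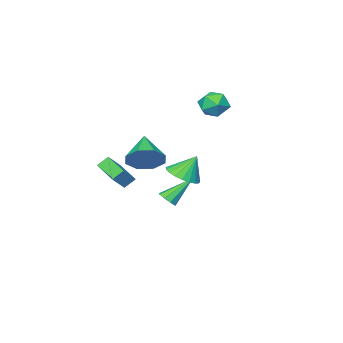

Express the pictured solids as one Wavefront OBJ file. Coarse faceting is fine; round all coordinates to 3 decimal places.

v 3.461 0.253 1.278
v 4.124 -0.549 0.923
v 2.439 -1.053 2.322
v 4.4 -0.195 1.635
v 4.125 0.422 2.138
v 3.462 0.94 2.138
v 2.798 1.056 1.633
v 2.522 0.702 0.921
v 2.796 0.085 0.418
v 3.46 -0.433 0.418
v 2.488 -2.98 -0.36
v 3.359 -2.889 0.503
v 2.765 -1.384 -0.808
v 3.637 -1.294 0.055
v 3.043 -3.226 -0.895
v 3.915 -3.136 -0.032
v 3.321 -1.631 -1.343
v 4.192 -1.54 -0.48
v -3.523 -0.948 3.025
v -2.785 -1.178 2.409
v -3.295 -2.322 3.811
v -2.557 -2.552 3.195
v -2.451 -1.81 3.84
v -2.592 -0.961 3.354
v -3.488 -2.539 2.866
v -3.629 -1.69 2.38
v -2.763 -2.161 2.311
v -2.122 -1.71 2.913
v -3.958 -1.79 3.307
v -3.317 -1.339 3.909
v -1.764 -4.142 -4.493
v -1.345 -4.274 -4.028
v -3.176 -3.598 -3.067
v -1.306 -3.856 -4.15
v -1.482 -3.571 -4.432
v -1.79 -3.554 -4.743
v -2.085 -3.812 -4.937
v -2.23 -4.225 -4.924
v -2.157 -4.599 -4.708
v -1.9 -4.76 -4.393
v -1.579 -4.631 -4.124
v 2.115 1.592 0.254
v 2.644 0.885 0.723
v 1.525 2.008 1.546
v 2.903 1.21 0.736
v 3.026 1.601 0.666
v 2.991 1.991 0.525
v 2.804 2.312 0.337
v 2.499 2.508 0.134
v 2.127 2.546 -0.047
v 1.753 2.419 -0.177
v 1.441 2.149 -0.232
v 1.246 1.783 -0.204
v 1.201 1.384 -0.096
v 1.314 1.021 0.073
v 1.566 0.756 0.272
v 1.912 0.637 0.469
v 2.294 0.682 0.628
f 2 1 4
f 2 4 3
f 4 1 5
f 4 5 3
f 5 1 6
f 5 6 3
f 6 1 7
f 6 7 3
f 7 1 8
f 7 8 3
f 8 1 9
f 8 9 3
f 9 1 10
f 9 10 3
f 10 1 2
f 10 2 3
f 12 14 11
f 15 12 11
f 11 14 13
f 13 15 11
f 12 18 14
f 16 12 15
f 16 18 12
f 14 18 13
f 17 15 13
f 13 18 17
f 17 16 15
f 18 16 17
f 19 30 24
f 19 24 20
f 19 20 26
f 19 26 29
f 19 29 30
f 20 24 28
f 24 30 23
f 30 29 21
f 29 26 25
f 26 20 27
f 22 28 23
f 22 23 21
f 22 21 25
f 22 25 27
f 22 27 28
f 23 28 24
f 21 23 30
f 25 21 29
f 27 25 26
f 28 27 20
f 32 31 34
f 32 34 33
f 34 31 35
f 34 35 33
f 35 31 36
f 35 36 33
f 36 31 37
f 36 37 33
f 37 31 38
f 37 38 33
f 38 31 39
f 38 39 33
f 39 31 40
f 39 40 33
f 40 31 41
f 40 41 33
f 41 31 32
f 41 32 33
f 43 42 45
f 43 45 44
f 45 42 46
f 45 46 44
f 46 42 47
f 46 47 44
f 47 42 48
f 47 48 44
f 48 42 49
f 48 49 44
f 49 42 50
f 49 50 44
f 50 42 51
f 50 51 44
f 51 42 52
f 51 52 44
f 52 42 53
f 52 53 44
f 53 42 54
f 53 54 44
f 54 42 55
f 54 55 44
f 55 42 56
f 55 56 44
f 56 42 57
f 56 57 44
f 57 42 58
f 57 58 44
f 58 42 43
f 58 43 44



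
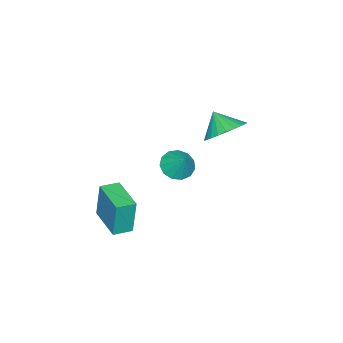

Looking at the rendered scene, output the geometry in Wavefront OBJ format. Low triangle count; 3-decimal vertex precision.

v -2.332 -0.11 -3.228
v -1.505 -0.421 -3.401
v -1.828 0.63 -2.152
v -1.556 0.005 -3.67
v -1.854 0.395 -3.799
v -2.303 0.624 -3.747
v -2.761 0.621 -3.53
v -3.083 0.385 -3.217
v -3.167 -0.008 -2.908
v -2.985 -0.434 -2.7
v -2.596 -0.756 -2.66
v -2.123 -0.874 -2.8
v -1.716 -0.749 -3.076
v -0.678 3.308 1.605
v -0.25 3.987 2.357
v -0.982 2.492 2.515
v -0.656 4.123 2.343
v -1.066 4.135 2.217
v -1.417 4.022 1.998
v -1.656 3.799 1.719
v -1.745 3.502 1.422
v -1.672 3.175 1.153
v -1.448 2.869 0.953
v -1.106 2.629 0.853
v -0.699 2.493 0.867
v -0.289 2.481 0.993
v 0.062 2.595 1.212
v 0.3 2.817 1.491
v 0.389 3.114 1.788
v 0.316 3.441 2.057
v 0.092 3.748 2.256
v 3.444 -1.169 -3.029
v 3.379 -0.991 -1.089
v 2.646 -0.606 -3.108
v 2.581 -0.428 -1.167
v 4.539 0.368 -3.133
v 4.474 0.546 -1.192
v 3.741 0.931 -3.211
v 3.676 1.109 -1.271
f 2 1 4
f 2 4 3
f 4 1 5
f 4 5 3
f 5 1 6
f 5 6 3
f 6 1 7
f 6 7 3
f 7 1 8
f 7 8 3
f 8 1 9
f 8 9 3
f 9 1 10
f 9 10 3
f 10 1 11
f 10 11 3
f 11 1 12
f 11 12 3
f 12 1 13
f 12 13 3
f 13 1 2
f 13 2 3
f 15 14 17
f 15 17 16
f 17 14 18
f 17 18 16
f 18 14 19
f 18 19 16
f 19 14 20
f 19 20 16
f 20 14 21
f 20 21 16
f 21 14 22
f 21 22 16
f 22 14 23
f 22 23 16
f 23 14 24
f 23 24 16
f 24 14 25
f 24 25 16
f 25 14 26
f 25 26 16
f 26 14 27
f 26 27 16
f 27 14 28
f 27 28 16
f 28 14 29
f 28 29 16
f 29 14 30
f 29 30 16
f 30 14 31
f 30 31 16
f 31 14 15
f 31 15 16
f 33 35 32
f 36 33 32
f 32 35 34
f 34 36 32
f 33 39 35
f 37 33 36
f 37 39 33
f 35 39 34
f 38 36 34
f 34 39 38
f 38 37 36
f 39 37 38



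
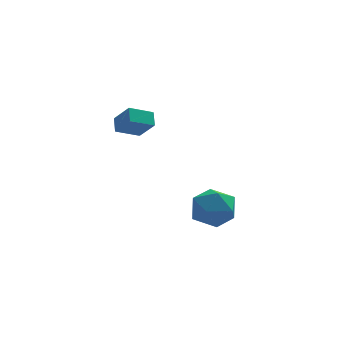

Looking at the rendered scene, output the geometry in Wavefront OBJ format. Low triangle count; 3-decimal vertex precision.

v 0.516 -2.644 -2.884
v 1.209 -2.659 -1.932
v 1.171 -4.361 -3.388
v 1.864 -4.376 -2.436
v 0.695 -4.453 -2.315
v 0.29 -3.392 -2.004
v 2.09 -3.628 -3.316
v 1.685 -2.567 -3.005
v 2.181 -3.267 -2.199
v 1.319 -3.777 -1.58
v 1.061 -3.243 -3.74
v 0.199 -3.753 -3.121
v -3.028 -2.836 2.166
v -2.472 -3.52 3.094
v -2.972 -2.162 2.629
v -2.417 -2.846 3.558
v -1.923 -2.594 1.682
v -1.368 -3.278 2.611
v -1.868 -1.92 2.146
v -1.312 -2.604 3.074
f 1 12 6
f 1 6 2
f 1 2 8
f 1 8 11
f 1 11 12
f 2 6 10
f 6 12 5
f 12 11 3
f 11 8 7
f 8 2 9
f 4 10 5
f 4 5 3
f 4 3 7
f 4 7 9
f 4 9 10
f 5 10 6
f 3 5 12
f 7 3 11
f 9 7 8
f 10 9 2
f 14 16 13
f 17 14 13
f 13 16 15
f 15 17 13
f 14 20 16
f 18 14 17
f 18 20 14
f 16 20 15
f 19 17 15
f 15 20 19
f 19 18 17
f 20 18 19



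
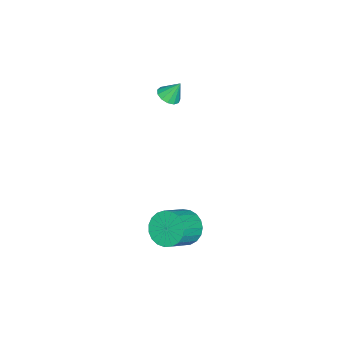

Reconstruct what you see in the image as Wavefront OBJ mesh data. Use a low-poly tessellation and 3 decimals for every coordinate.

v 2.19 0.098 -3.001
v 2.866 0.238 -3.832
v 4.185 -0.299 -2.85
v 3.51 -0.438 -2.019
v 2.88 0.64 -3.632
v 4.199 0.103 -2.65
v 2.775 0.948 -3.322
v 4.094 0.411 -2.34
v 2.569 1.109 -2.957
v 3.888 0.572 -1.975
v 2.297 1.095 -2.6
v 3.616 0.559 -1.618
v 2.007 0.909 -2.312
v 3.326 0.373 -1.33
v 1.749 0.583 -2.143
v 3.068 0.047 -1.161
v 1.567 0.173 -2.122
v 2.886 -0.364 -1.14
v 1.493 -0.25 -2.254
v 2.812 -0.786 -1.272
v 1.539 -0.613 -2.515
v 2.858 -1.149 -1.532
v 1.698 -0.852 -2.859
v 3.017 -1.389 -1.877
v 1.942 -0.928 -3.229
v 3.262 -1.465 -2.246
v 2.229 -0.826 -3.558
v 3.549 -1.363 -2.576
v 2.51 -0.564 -3.792
v 3.829 -1.101 -2.81
v 2.735 -0.188 -3.889
v 4.054 -0.724 -2.907
v -3.756 -2.831 1.919
v -3.068 -2.656 1.916
v -3.904 -2.229 2.981
v -3.26 -2.363 1.722
v -3.609 -2.219 1.592
v -4.005 -2.269 1.565
v -4.322 -2.497 1.651
v -4.459 -2.832 1.822
v -4.373 -3.167 2.023
v -4.091 -3.395 2.192
v -3.703 -3.444 2.274
v -3.331 -3.299 2.244
v -3.095 -3.005 2.11
f 2 1 5
f 2 5 3
f 3 5 6
f 3 6 4
f 5 1 7
f 5 7 6
f 6 7 8
f 6 8 4
f 7 1 9
f 7 9 8
f 8 9 10
f 8 10 4
f 9 1 11
f 9 11 10
f 10 11 12
f 10 12 4
f 11 1 13
f 11 13 12
f 12 13 14
f 12 14 4
f 13 1 15
f 13 15 14
f 14 15 16
f 14 16 4
f 15 1 17
f 15 17 16
f 16 17 18
f 16 18 4
f 17 1 19
f 17 19 18
f 18 19 20
f 18 20 4
f 19 1 21
f 19 21 20
f 20 21 22
f 20 22 4
f 21 1 23
f 21 23 22
f 22 23 24
f 22 24 4
f 23 1 25
f 23 25 24
f 24 25 26
f 24 26 4
f 25 1 27
f 25 27 26
f 26 27 28
f 26 28 4
f 27 1 29
f 27 29 28
f 28 29 30
f 28 30 4
f 29 1 31
f 29 31 30
f 30 31 32
f 30 32 4
f 31 1 2
f 31 2 32
f 32 2 3
f 32 3 4
f 34 33 36
f 34 36 35
f 36 33 37
f 36 37 35
f 37 33 38
f 37 38 35
f 38 33 39
f 38 39 35
f 39 33 40
f 39 40 35
f 40 33 41
f 40 41 35
f 41 33 42
f 41 42 35
f 42 33 43
f 42 43 35
f 43 33 44
f 43 44 35
f 44 33 45
f 44 45 35
f 45 33 34
f 45 34 35



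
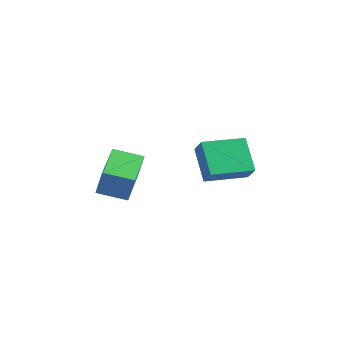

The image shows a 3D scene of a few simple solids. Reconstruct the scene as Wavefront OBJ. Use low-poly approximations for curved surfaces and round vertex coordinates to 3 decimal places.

v 1.59 2.228 2.114
v 2.256 1.873 2.928
v 2.627 3.946 2.013
v 3.293 3.592 2.827
v 2.727 1.468 0.853
v 3.393 1.114 1.667
v 3.764 3.187 0.752
v 4.43 2.832 1.566
v 0.637 -3.042 1.398
v 1.099 -3.121 2.791
v -0.271 -1.397 1.791
v 0.191 -1.475 3.185
v 1.789 -2.325 1.055
v 2.251 -2.403 2.449
v 0.881 -0.679 1.449
v 1.343 -0.758 2.842
f 2 4 1
f 5 2 1
f 1 4 3
f 3 5 1
f 2 8 4
f 6 2 5
f 6 8 2
f 4 8 3
f 7 5 3
f 3 8 7
f 7 6 5
f 8 6 7
f 10 12 9
f 13 10 9
f 9 12 11
f 11 13 9
f 10 16 12
f 14 10 13
f 14 16 10
f 12 16 11
f 15 13 11
f 11 16 15
f 15 14 13
f 16 14 15



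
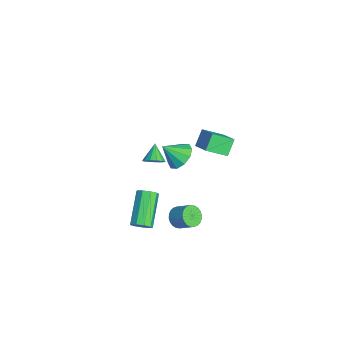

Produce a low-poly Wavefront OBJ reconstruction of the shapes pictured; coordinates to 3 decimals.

v 0.632 -0.528 1.866
v 1.175 -0.139 2.306
v 0.548 -1.372 2.714
v 0.727 0.03 2.431
v 0.243 -0.013 2.34
v -0.092 -0.253 2.068
v -0.151 -0.598 1.718
v 0.089 -0.916 1.425
v 0.536 -1.086 1.301
v 1.02 -1.042 1.392
v 1.356 -0.802 1.664
v 1.415 -0.457 2.013
v 0.67 1.564 3.239
v 0.716 0.504 3.899
v 1.564 1.893 3.705
v 1.609 0.832 4.365
v 1.191 1.148 2.535
v 1.236 0.087 3.195
v 2.084 1.476 3.001
v 2.13 0.416 3.661
v 1.563 -2.589 -2.487
v 1.916 -2.497 -2.063
v 0.43 -1.939 -0.948
v 0.077 -2.031 -1.373
v 1.878 -2.179 -2.273
v 0.392 -1.621 -1.158
v 1.693 -2.053 -2.583
v 0.206 -1.495 -1.468
v 1.447 -2.177 -2.849
v -0.04 -1.62 -1.734
v 1.255 -2.495 -2.945
v -0.231 -1.937 -1.831
v 1.208 -2.856 -2.828
v -0.279 -2.298 -1.713
v 1.327 -3.093 -2.551
v -0.16 -2.535 -1.436
v 1.556 -3.093 -2.244
v 0.07 -2.535 -1.129
v 1.789 -2.858 -2.051
v 0.303 -2.3 -0.937
v -1.472 -1.453 -0.516
v -1.167 -1.691 -0.084
v -2.248 -1.267 0.136
v -1.092 -1.373 -0.086
v -1.137 -1.081 -0.223
v -1.289 -0.906 -0.454
v -1.499 -0.905 -0.704
v -1.701 -1.078 -0.895
v -1.83 -1.37 -0.965
v -1.845 -1.688 -0.893
v -1.742 -1.932 -0.701
v -1.553 -2.023 -0.45
v -1.339 -1.934 -0.22
v 0.542 -0.592 -3.26
v 0.888 -0.406 -3.74
v 1.464 0.177 -3.1
v 1.118 -0.008 -2.62
v 0.715 -0.237 -3.738
v 1.291 0.346 -3.099
v 0.515 -0.122 -3.664
v 1.091 0.461 -3.024
v 0.32 -0.079 -3.528
v 0.896 0.505 -2.888
v 0.159 -0.113 -3.351
v 0.735 0.47 -2.711
v 0.055 -0.22 -3.16
v 0.632 0.363 -2.521
v 0.026 -0.384 -2.985
v 0.603 0.199 -2.345
v 0.076 -0.58 -2.851
v 0.652 0.004 -2.211
v 0.196 -0.777 -2.78
v 0.772 -0.194 -2.14
v 0.369 -0.946 -2.781
v 0.945 -0.363 -2.142
v 0.569 -1.061 -2.856
v 1.145 -0.478 -2.216
v 0.764 -1.105 -2.992
v 1.34 -0.521 -2.352
v 0.925 -1.07 -3.169
v 1.501 -0.487 -2.529
v 1.028 -0.963 -3.359
v 1.605 -0.38 -2.72
v 1.057 -0.799 -3.535
v 1.634 -0.216 -2.895
v 1.008 -0.604 -3.669
v 1.584 -0.02 -3.029
f 2 1 4
f 2 4 3
f 4 1 5
f 4 5 3
f 5 1 6
f 5 6 3
f 6 1 7
f 6 7 3
f 7 1 8
f 7 8 3
f 8 1 9
f 8 9 3
f 9 1 10
f 9 10 3
f 10 1 11
f 10 11 3
f 11 1 12
f 11 12 3
f 12 1 2
f 12 2 3
f 14 16 13
f 17 14 13
f 13 16 15
f 15 17 13
f 14 20 16
f 18 14 17
f 18 20 14
f 16 20 15
f 19 17 15
f 15 20 19
f 19 18 17
f 20 18 19
f 22 21 25
f 22 25 23
f 23 25 26
f 23 26 24
f 25 21 27
f 25 27 26
f 26 27 28
f 26 28 24
f 27 21 29
f 27 29 28
f 28 29 30
f 28 30 24
f 29 21 31
f 29 31 30
f 30 31 32
f 30 32 24
f 31 21 33
f 31 33 32
f 32 33 34
f 32 34 24
f 33 21 35
f 33 35 34
f 34 35 36
f 34 36 24
f 35 21 37
f 35 37 36
f 36 37 38
f 36 38 24
f 37 21 39
f 37 39 38
f 38 39 40
f 38 40 24
f 39 21 22
f 39 22 40
f 40 22 23
f 40 23 24
f 42 41 44
f 42 44 43
f 44 41 45
f 44 45 43
f 45 41 46
f 45 46 43
f 46 41 47
f 46 47 43
f 47 41 48
f 47 48 43
f 48 41 49
f 48 49 43
f 49 41 50
f 49 50 43
f 50 41 51
f 50 51 43
f 51 41 52
f 51 52 43
f 52 41 53
f 52 53 43
f 53 41 42
f 53 42 43
f 55 54 58
f 55 58 56
f 56 58 59
f 56 59 57
f 58 54 60
f 58 60 59
f 59 60 61
f 59 61 57
f 60 54 62
f 60 62 61
f 61 62 63
f 61 63 57
f 62 54 64
f 62 64 63
f 63 64 65
f 63 65 57
f 64 54 66
f 64 66 65
f 65 66 67
f 65 67 57
f 66 54 68
f 66 68 67
f 67 68 69
f 67 69 57
f 68 54 70
f 68 70 69
f 69 70 71
f 69 71 57
f 70 54 72
f 70 72 71
f 71 72 73
f 71 73 57
f 72 54 74
f 72 74 73
f 73 74 75
f 73 75 57
f 74 54 76
f 74 76 75
f 75 76 77
f 75 77 57
f 76 54 78
f 76 78 77
f 77 78 79
f 77 79 57
f 78 54 80
f 78 80 79
f 79 80 81
f 79 81 57
f 80 54 82
f 80 82 81
f 81 82 83
f 81 83 57
f 82 54 84
f 82 84 83
f 83 84 85
f 83 85 57
f 84 54 86
f 84 86 85
f 85 86 87
f 85 87 57
f 86 54 55
f 86 55 87
f 87 55 56
f 87 56 57



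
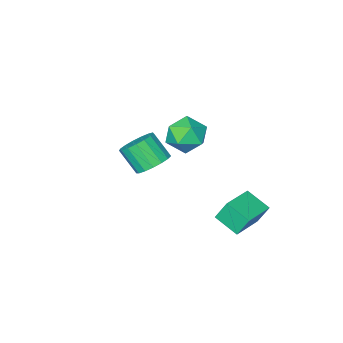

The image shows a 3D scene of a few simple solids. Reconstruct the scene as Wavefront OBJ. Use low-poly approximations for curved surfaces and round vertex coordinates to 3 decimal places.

v -0.584 -0.84 -1.09
v -0.098 -1.428 -1.902
v -0.822 -2.352 -0.138
v -0.336 -2.94 -0.95
v 0.269 -2.237 -0.333
v 0.416 -1.302 -0.921
v -1.336 -2.478 -1.119
v -1.189 -1.543 -1.707
v -0.563 -2.44 -1.92
v 0.429 -2.291 -1.435
v -1.349 -1.489 -0.605
v -0.357 -1.34 -0.12
v 3.827 1.736 1.187
v 4.359 1.275 0.658
v 4.645 0.383 1.725
v 4.113 0.844 2.253
v 4.613 1.563 0.831
v 4.899 0.671 1.898
v 4.687 1.891 1.085
v 4.974 0.998 2.152
v 4.564 2.183 1.363
v 4.851 1.291 2.429
v 4.272 2.373 1.6
v 4.559 1.48 2.666
v 3.878 2.417 1.742
v 4.165 1.524 2.809
v 3.473 2.305 1.757
v 3.759 1.412 2.824
v 3.148 2.063 1.642
v 3.434 1.17 2.709
v 2.979 1.746 1.422
v 3.265 0.853 2.489
v 3.004 1.426 1.148
v 3.29 0.534 2.215
v 3.218 1.178 0.883
v 3.504 0.286 1.95
v 3.571 1.058 0.688
v 3.857 0.165 1.755
v 3.983 1.093 0.607
v 4.269 0.201 1.673
v -0.964 1.327 -4.118
v -1.32 1.728 -3.045
v -1.317 2.524 -4.683
v -1.673 2.926 -3.61
v 0.673 1.954 -3.81
v 0.317 2.356 -2.737
v 0.32 3.152 -4.375
v -0.036 3.553 -3.302
f 1 12 6
f 1 6 2
f 1 2 8
f 1 8 11
f 1 11 12
f 2 6 10
f 6 12 5
f 12 11 3
f 11 8 7
f 8 2 9
f 4 10 5
f 4 5 3
f 4 3 7
f 4 7 9
f 4 9 10
f 5 10 6
f 3 5 12
f 7 3 11
f 9 7 8
f 10 9 2
f 14 13 17
f 14 17 15
f 15 17 18
f 15 18 16
f 17 13 19
f 17 19 18
f 18 19 20
f 18 20 16
f 19 13 21
f 19 21 20
f 20 21 22
f 20 22 16
f 21 13 23
f 21 23 22
f 22 23 24
f 22 24 16
f 23 13 25
f 23 25 24
f 24 25 26
f 24 26 16
f 25 13 27
f 25 27 26
f 26 27 28
f 26 28 16
f 27 13 29
f 27 29 28
f 28 29 30
f 28 30 16
f 29 13 31
f 29 31 30
f 30 31 32
f 30 32 16
f 31 13 33
f 31 33 32
f 32 33 34
f 32 34 16
f 33 13 35
f 33 35 34
f 34 35 36
f 34 36 16
f 35 13 37
f 35 37 36
f 36 37 38
f 36 38 16
f 37 13 39
f 37 39 38
f 38 39 40
f 38 40 16
f 39 13 14
f 39 14 40
f 40 14 15
f 40 15 16
f 42 44 41
f 45 42 41
f 41 44 43
f 43 45 41
f 42 48 44
f 46 42 45
f 46 48 42
f 44 48 43
f 47 45 43
f 43 48 47
f 47 46 45
f 48 46 47



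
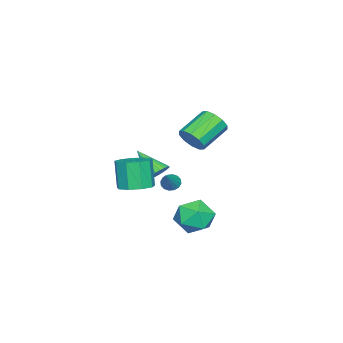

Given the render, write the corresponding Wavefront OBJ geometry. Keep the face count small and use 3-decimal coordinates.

v -2.47 -0.897 -0.789
v -1.926 -0.68 -0.029
v -3.605 0.035 0.969
v -4.15 -0.183 0.209
v -1.938 -0.207 -0.387
v -3.617 0.508 0.611
v -2.153 0.002 -0.899
v -3.832 0.717 0.099
v -2.489 -0.133 -1.369
v -4.168 0.582 -0.371
v -2.819 -0.559 -1.617
v -4.498 0.156 -0.619
v -3.015 -1.115 -1.549
v -4.694 -0.4 -0.551
v -3.003 -1.588 -1.191
v -4.682 -0.873 -0.193
v -2.788 -1.797 -0.679
v -4.467 -1.082 0.319
v -2.452 -1.662 -0.209
v -4.131 -0.947 0.789
v -2.122 -1.236 0.039
v -3.801 -0.521 1.037
v -2.454 -2.962 -3.87
v -1.688 -3.221 -3.931
v -2.866 -4.498 -2.53
v -1.666 -3.017 -3.691
v -1.763 -2.805 -3.477
v -1.965 -2.617 -3.324
v -2.242 -2.481 -3.254
v -2.551 -2.419 -3.278
v -2.845 -2.439 -3.392
v -3.08 -2.539 -3.578
v -3.219 -2.703 -3.81
v -3.241 -2.907 -4.05
v -3.144 -3.119 -4.263
v -2.942 -3.308 -4.417
v -2.665 -3.443 -4.487
v -2.356 -3.506 -4.463
v -2.062 -3.485 -4.349
v -1.828 -3.385 -4.162
v -1.908 -1.924 -4.147
v -1.605 -1.57 -4.541
v -0.592 -1.676 -2.913
v -1.792 -1.372 -4.38
v -2.01 -1.322 -4.158
v -2.201 -1.434 -3.932
v -2.313 -1.676 -3.764
v -2.317 -1.985 -3.698
v -2.211 -2.277 -3.753
v -2.023 -2.475 -3.913
v -1.805 -2.525 -4.136
v -1.614 -2.413 -4.361
v -1.502 -2.171 -4.529
v -1.499 -1.862 -4.595
v 2.266 2.087 -3.347
v 3.13 2.951 -3.078
v 3.73 0.729 -3.682
v 4.594 1.593 -3.413
v 3.852 1.147 -2.509
v 2.947 1.987 -2.302
v 3.913 1.693 -4.458
v 3.008 2.533 -4.251
v 4.148 2.708 -3.764
v 4.11 2.371 -2.56
v 2.75 1.309 -4.2
v 2.712 0.972 -2.996
v 2.478 -2.044 -2.42
v 3.489 -1.999 -2.14
v 3.013 -2.37 -0.36
v 2.002 -2.416 -0.64
v 3.189 -1.348 -2.085
v 2.713 -1.72 -0.304
v 2.557 -1.024 -2.186
v 2.08 -1.395 -0.406
v 1.888 -1.177 -2.397
v 1.411 -1.548 -0.617
v 1.495 -1.735 -2.619
v 1.018 -2.107 -0.839
v 1.562 -2.439 -2.748
v 1.085 -2.81 -0.967
v 2.058 -2.958 -2.723
v 1.582 -3.329 -0.943
v 2.751 -3.049 -2.557
v 2.274 -3.42 -0.776
v 3.316 -2.67 -2.327
v 2.839 -3.042 -0.546
f 2 1 5
f 2 5 3
f 3 5 6
f 3 6 4
f 5 1 7
f 5 7 6
f 6 7 8
f 6 8 4
f 7 1 9
f 7 9 8
f 8 9 10
f 8 10 4
f 9 1 11
f 9 11 10
f 10 11 12
f 10 12 4
f 11 1 13
f 11 13 12
f 12 13 14
f 12 14 4
f 13 1 15
f 13 15 14
f 14 15 16
f 14 16 4
f 15 1 17
f 15 17 16
f 16 17 18
f 16 18 4
f 17 1 19
f 17 19 18
f 18 19 20
f 18 20 4
f 19 1 21
f 19 21 20
f 20 21 22
f 20 22 4
f 21 1 2
f 21 2 22
f 22 2 3
f 22 3 4
f 24 23 26
f 24 26 25
f 26 23 27
f 26 27 25
f 27 23 28
f 27 28 25
f 28 23 29
f 28 29 25
f 29 23 30
f 29 30 25
f 30 23 31
f 30 31 25
f 31 23 32
f 31 32 25
f 32 23 33
f 32 33 25
f 33 23 34
f 33 34 25
f 34 23 35
f 34 35 25
f 35 23 36
f 35 36 25
f 36 23 37
f 36 37 25
f 37 23 38
f 37 38 25
f 38 23 39
f 38 39 25
f 39 23 40
f 39 40 25
f 40 23 24
f 40 24 25
f 42 41 44
f 42 44 43
f 44 41 45
f 44 45 43
f 45 41 46
f 45 46 43
f 46 41 47
f 46 47 43
f 47 41 48
f 47 48 43
f 48 41 49
f 48 49 43
f 49 41 50
f 49 50 43
f 50 41 51
f 50 51 43
f 51 41 52
f 51 52 43
f 52 41 53
f 52 53 43
f 53 41 54
f 53 54 43
f 54 41 42
f 54 42 43
f 55 66 60
f 55 60 56
f 55 56 62
f 55 62 65
f 55 65 66
f 56 60 64
f 60 66 59
f 66 65 57
f 65 62 61
f 62 56 63
f 58 64 59
f 58 59 57
f 58 57 61
f 58 61 63
f 58 63 64
f 59 64 60
f 57 59 66
f 61 57 65
f 63 61 62
f 64 63 56
f 68 67 71
f 68 71 69
f 69 71 72
f 69 72 70
f 71 67 73
f 71 73 72
f 72 73 74
f 72 74 70
f 73 67 75
f 73 75 74
f 74 75 76
f 74 76 70
f 75 67 77
f 75 77 76
f 76 77 78
f 76 78 70
f 77 67 79
f 77 79 78
f 78 79 80
f 78 80 70
f 79 67 81
f 79 81 80
f 80 81 82
f 80 82 70
f 81 67 83
f 81 83 82
f 82 83 84
f 82 84 70
f 83 67 85
f 83 85 84
f 84 85 86
f 84 86 70
f 85 67 68
f 85 68 86
f 86 68 69
f 86 69 70

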